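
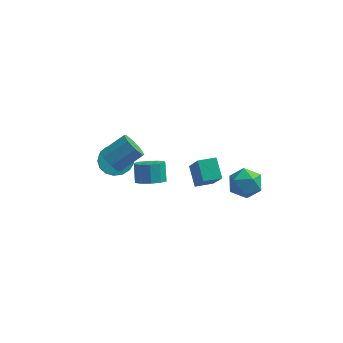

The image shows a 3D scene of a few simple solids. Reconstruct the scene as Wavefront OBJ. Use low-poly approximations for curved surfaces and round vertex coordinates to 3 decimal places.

v -3.475 0.639 -0.609
v -2.845 1.286 -0.157
v -2.535 0.087 1.122
v -3.165 -0.559 0.669
v -3.275 1.385 0.041
v -2.964 0.187 1.32
v -3.75 1.314 0.09
v -3.44 0.116 1.369
v -4.163 1.088 -0.022
v -3.853 -0.11 1.257
v -4.418 0.76 -0.268
v -4.108 -0.439 1.011
v -4.457 0.403 -0.592
v -4.147 -0.795 0.687
v -4.271 0.101 -0.921
v -3.961 -1.097 0.358
v -3.903 -0.078 -1.178
v -3.593 -1.276 0.101
v -3.437 -0.093 -1.305
v -3.127 -1.291 -0.026
v -2.979 0.06 -1.272
v -2.669 -1.138 0.007
v -2.635 0.346 -1.088
v -2.325 -0.853 0.191
v -2.484 0.699 -0.794
v -2.174 -0.5 0.485
v -2.559 1.038 -0.458
v -2.249 -0.161 0.821
v 1.429 -1.454 -0.09
v 0.941 -0.46 0.717
v 2.374 -0.937 -0.156
v 1.887 0.057 0.651
v 2.053 -2.397 1.449
v 1.566 -1.403 2.256
v 2.999 -1.88 1.383
v 2.511 -0.886 2.19
v -1.579 1.29 -2.916
v -0.904 0.833 -2.447
v -1.106 1.574 -1.435
v -1.781 2.03 -1.904
v -0.659 1.28 -2.725
v -0.86 2.021 -1.714
v -0.765 1.731 -3.076
v -0.966 2.471 -2.065
v -1.182 2.013 -3.366
v -1.383 2.753 -2.354
v -1.751 2.019 -3.484
v -1.952 2.76 -2.472
v -2.254 1.746 -3.385
v -2.456 2.487 -2.373
v -2.5 1.299 -3.106
v -2.701 2.04 -2.095
v -2.394 0.849 -2.755
v -2.595 1.589 -1.744
v -1.977 0.567 -2.466
v -2.178 1.307 -1.454
v -1.408 0.56 -2.348
v -1.609 1.301 -1.336
v -2.983 -2.848 2.814
v -2.727 -2.421 2.113
v -1.561 -1.624 3.025
v -1.817 -2.052 3.726
v -3.2 -2.104 2.443
v -2.035 -1.308 3.354
v -3.547 -2.223 2.989
v -2.381 -1.427 3.901
v -3.563 -2.708 3.434
v -2.397 -1.912 4.345
v -3.239 -3.276 3.515
v -2.073 -2.479 4.427
v -2.765 -3.592 3.186
v -1.6 -2.796 4.097
v -2.419 -3.473 2.639
v -1.253 -2.677 3.551
v -2.403 -2.988 2.195
v -1.237 -2.192 3.106
v 2.931 1.555 -1.841
v 3.784 2.214 -2.029
v 3.996 0.146 -1.951
v 4.849 0.805 -2.139
v 4.373 0.794 -1.154
v 3.715 1.664 -1.086
v 4.065 0.696 -2.894
v 3.407 1.566 -2.826
v 4.484 1.683 -2.68
v 4.675 1.743 -1.605
v 3.105 0.617 -2.375
v 3.296 0.677 -1.3
f 2 1 5
f 2 5 3
f 3 5 6
f 3 6 4
f 5 1 7
f 5 7 6
f 6 7 8
f 6 8 4
f 7 1 9
f 7 9 8
f 8 9 10
f 8 10 4
f 9 1 11
f 9 11 10
f 10 11 12
f 10 12 4
f 11 1 13
f 11 13 12
f 12 13 14
f 12 14 4
f 13 1 15
f 13 15 14
f 14 15 16
f 14 16 4
f 15 1 17
f 15 17 16
f 16 17 18
f 16 18 4
f 17 1 19
f 17 19 18
f 18 19 20
f 18 20 4
f 19 1 21
f 19 21 20
f 20 21 22
f 20 22 4
f 21 1 23
f 21 23 22
f 22 23 24
f 22 24 4
f 23 1 25
f 23 25 24
f 24 25 26
f 24 26 4
f 25 1 27
f 25 27 26
f 26 27 28
f 26 28 4
f 27 1 2
f 27 2 28
f 28 2 3
f 28 3 4
f 30 32 29
f 33 30 29
f 29 32 31
f 31 33 29
f 30 36 32
f 34 30 33
f 34 36 30
f 32 36 31
f 35 33 31
f 31 36 35
f 35 34 33
f 36 34 35
f 38 37 41
f 38 41 39
f 39 41 42
f 39 42 40
f 41 37 43
f 41 43 42
f 42 43 44
f 42 44 40
f 43 37 45
f 43 45 44
f 44 45 46
f 44 46 40
f 45 37 47
f 45 47 46
f 46 47 48
f 46 48 40
f 47 37 49
f 47 49 48
f 48 49 50
f 48 50 40
f 49 37 51
f 49 51 50
f 50 51 52
f 50 52 40
f 51 37 53
f 51 53 52
f 52 53 54
f 52 54 40
f 53 37 55
f 53 55 54
f 54 55 56
f 54 56 40
f 55 37 57
f 55 57 56
f 56 57 58
f 56 58 40
f 57 37 38
f 57 38 58
f 58 38 39
f 58 39 40
f 60 59 63
f 60 63 61
f 61 63 64
f 61 64 62
f 63 59 65
f 63 65 64
f 64 65 66
f 64 66 62
f 65 59 67
f 65 67 66
f 66 67 68
f 66 68 62
f 67 59 69
f 67 69 68
f 68 69 70
f 68 70 62
f 69 59 71
f 69 71 70
f 70 71 72
f 70 72 62
f 71 59 73
f 71 73 72
f 72 73 74
f 72 74 62
f 73 59 75
f 73 75 74
f 74 75 76
f 74 76 62
f 75 59 60
f 75 60 76
f 76 60 61
f 76 61 62
f 77 88 82
f 77 82 78
f 77 78 84
f 77 84 87
f 77 87 88
f 78 82 86
f 82 88 81
f 88 87 79
f 87 84 83
f 84 78 85
f 80 86 81
f 80 81 79
f 80 79 83
f 80 83 85
f 80 85 86
f 81 86 82
f 79 81 88
f 83 79 87
f 85 83 84
f 86 85 78



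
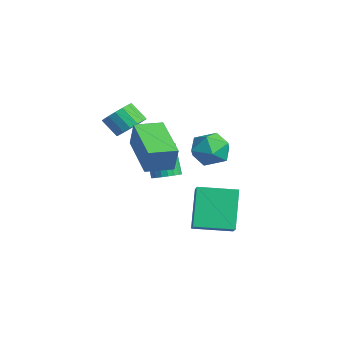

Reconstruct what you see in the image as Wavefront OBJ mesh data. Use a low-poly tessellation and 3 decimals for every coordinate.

v -0.237 3.46 -0.278
v 0.424 3.142 0.319
v -0.604 2.018 -0.639
v 0.057 1.7 -0.042
v -0.719 2.124 0.294
v -0.492 3.015 0.517
v 0.312 2.145 -0.837
v 0.539 3.036 -0.614
v 0.764 2.329 -0.026
v 0.127 2.316 0.673
v -0.307 2.844 -0.993
v -0.944 2.831 -0.294
v 0.459 -1.039 1.032
v 0.84 -1.013 2.191
v 0.519 0.159 0.985
v 0.9 0.185 2.144
v 2.46 -1.165 0.376
v 2.841 -1.139 1.535
v 2.52 0.033 0.329
v 2.901 0.059 1.488
v -0.507 2.089 -2.565
v 0.392 1.817 -1.955
v 0.087 3.673 -2.735
v 0.986 3.401 -2.125
v 0.474 1.539 -4.255
v 1.373 1.267 -3.645
v 1.068 3.123 -4.425
v 1.967 2.851 -3.815
v -2.35 0.045 0.531
v -1.823 -0.5 0.584
v -2.364 -0.951 1.322
v -2.89 -0.405 1.269
v -1.711 -0.248 0.82
v -2.252 -0.698 1.559
v -1.745 0.072 0.99
v -2.286 -0.378 1.729
v -1.917 0.386 1.055
v -2.458 -0.065 1.793
v -2.189 0.621 1
v -2.73 0.171 1.738
v -2.497 0.725 0.837
v -3.038 0.275 1.575
v -2.772 0.673 0.604
v -3.313 0.222 1.342
v -2.95 0.477 0.354
v -3.491 0.026 1.093
v -2.99 0.182 0.145
v -3.531 -0.268 0.883
v -2.883 -0.144 0.024
v -3.424 -0.594 0.762
v -2.655 -0.427 0.019
v -3.196 -0.877 0.758
v -2.356 -0.602 0.132
v -2.897 -1.052 0.87
v -2.056 -0.628 0.335
v -2.597 -1.078 1.074
v -2.528 1.628 -2.653
v -2.053 2.003 -2.414
v -2.798 1.986 -0.908
v -3.272 1.612 -1.147
v -2.232 2.186 -2.501
v -2.976 2.17 -0.995
v -2.461 2.274 -2.613
v -3.206 2.257 -1.107
v -2.703 2.249 -2.733
v -3.447 2.233 -1.227
v -2.914 2.117 -2.838
v -3.658 2.101 -1.332
v -3.058 1.901 -2.912
v -3.802 1.885 -1.406
v -3.111 1.638 -2.941
v -3.855 1.621 -1.435
v -3.062 1.372 -2.92
v -3.807 1.356 -1.414
v -2.922 1.151 -2.853
v -3.666 1.135 -1.347
v -2.713 1.013 -2.751
v -3.457 0.997 -1.245
v -2.472 0.981 -2.633
v -3.217 0.964 -1.127
v -2.241 1.061 -2.518
v -2.986 1.044 -1.012
v -2.06 1.239 -2.426
v -2.804 1.222 -0.92
v -1.959 1.484 -2.373
v -2.703 1.468 -0.867
v -1.957 1.754 -2.369
v -2.701 1.738 -0.863
f 1 12 6
f 1 6 2
f 1 2 8
f 1 8 11
f 1 11 12
f 2 6 10
f 6 12 5
f 12 11 3
f 11 8 7
f 8 2 9
f 4 10 5
f 4 5 3
f 4 3 7
f 4 7 9
f 4 9 10
f 5 10 6
f 3 5 12
f 7 3 11
f 9 7 8
f 10 9 2
f 14 16 13
f 17 14 13
f 13 16 15
f 15 17 13
f 14 20 16
f 18 14 17
f 18 20 14
f 16 20 15
f 19 17 15
f 15 20 19
f 19 18 17
f 20 18 19
f 22 24 21
f 25 22 21
f 21 24 23
f 23 25 21
f 22 28 24
f 26 22 25
f 26 28 22
f 24 28 23
f 27 25 23
f 23 28 27
f 27 26 25
f 28 26 27
f 30 29 33
f 30 33 31
f 31 33 34
f 31 34 32
f 33 29 35
f 33 35 34
f 34 35 36
f 34 36 32
f 35 29 37
f 35 37 36
f 36 37 38
f 36 38 32
f 37 29 39
f 37 39 38
f 38 39 40
f 38 40 32
f 39 29 41
f 39 41 40
f 40 41 42
f 40 42 32
f 41 29 43
f 41 43 42
f 42 43 44
f 42 44 32
f 43 29 45
f 43 45 44
f 44 45 46
f 44 46 32
f 45 29 47
f 45 47 46
f 46 47 48
f 46 48 32
f 47 29 49
f 47 49 48
f 48 49 50
f 48 50 32
f 49 29 51
f 49 51 50
f 50 51 52
f 50 52 32
f 51 29 53
f 51 53 52
f 52 53 54
f 52 54 32
f 53 29 55
f 53 55 54
f 54 55 56
f 54 56 32
f 55 29 30
f 55 30 56
f 56 30 31
f 56 31 32
f 58 57 61
f 58 61 59
f 59 61 62
f 59 62 60
f 61 57 63
f 61 63 62
f 62 63 64
f 62 64 60
f 63 57 65
f 63 65 64
f 64 65 66
f 64 66 60
f 65 57 67
f 65 67 66
f 66 67 68
f 66 68 60
f 67 57 69
f 67 69 68
f 68 69 70
f 68 70 60
f 69 57 71
f 69 71 70
f 70 71 72
f 70 72 60
f 71 57 73
f 71 73 72
f 72 73 74
f 72 74 60
f 73 57 75
f 73 75 74
f 74 75 76
f 74 76 60
f 75 57 77
f 75 77 76
f 76 77 78
f 76 78 60
f 77 57 79
f 77 79 78
f 78 79 80
f 78 80 60
f 79 57 81
f 79 81 80
f 80 81 82
f 80 82 60
f 81 57 83
f 81 83 82
f 82 83 84
f 82 84 60
f 83 57 85
f 83 85 84
f 84 85 86
f 84 86 60
f 85 57 87
f 85 87 86
f 86 87 88
f 86 88 60
f 87 57 58
f 87 58 88
f 88 58 59
f 88 59 60



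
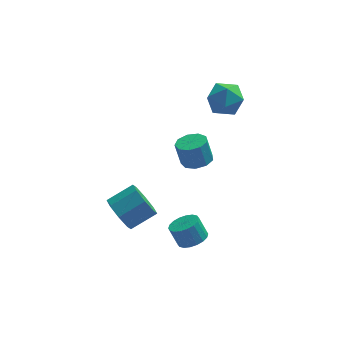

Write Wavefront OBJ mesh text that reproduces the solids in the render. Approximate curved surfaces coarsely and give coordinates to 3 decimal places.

v 0.987 0.793 -0.563
v 1.354 0.165 -0.383
v 1.081 0.338 0.783
v 0.713 0.967 0.603
v 1.674 0.565 -0.368
v 1.401 0.739 0.798
v 1.672 1.073 -0.444
v 1.399 1.246 0.722
v 1.35 1.449 -0.575
v 1.077 1.623 0.59
v 0.857 1.519 -0.701
v 0.584 1.693 0.465
v 0.425 1.249 -0.762
v 0.152 1.423 0.403
v 0.256 0.766 -0.73
v -0.017 0.939 0.436
v 0.429 0.295 -0.62
v 0.155 0.469 0.546
v 0.862 0.058 -0.483
v 0.589 0.232 0.683
v -2.595 -2.387 -1.254
v -2.092 -2.842 -1.86
v -0.942 -2.409 -1.232
v -1.445 -1.953 -0.626
v -2.227 -2.19 -2.063
v -1.077 -1.757 -1.434
v -2.578 -1.653 -1.792
v -1.428 -1.219 -1.163
v -2.938 -1.545 -1.206
v -1.789 -1.112 -0.577
v -3.098 -1.931 -0.648
v -1.948 -1.498 -0.02
v -2.963 -2.583 -0.446
v -1.813 -2.15 0.183
v -2.612 -3.121 -0.717
v -1.462 -2.687 -0.088
v -2.251 -3.228 -1.303
v -1.102 -2.795 -0.674
v 0.626 -2.121 -3.458
v 1.05 -1.526 -3.446
v 0.658 -1.265 -2.53
v 0.234 -1.859 -2.542
v 0.78 -1.42 -3.592
v 0.388 -1.159 -2.676
v 0.479 -1.452 -3.711
v 0.088 -1.191 -2.795
v 0.208 -1.616 -3.78
v -0.184 -1.355 -2.864
v 0.019 -1.881 -3.786
v -0.372 -1.62 -2.869
v -0.05 -2.193 -3.726
v -0.441 -1.931 -2.81
v 0.016 -2.49 -3.613
v -0.376 -2.229 -2.697
v 0.202 -2.715 -3.47
v -0.19 -2.454 -2.554
v 0.472 -2.821 -3.324
v 0.08 -2.56 -2.408
v 0.772 -2.789 -3.205
v 0.381 -2.528 -2.289
v 1.044 -2.625 -3.136
v 0.652 -2.364 -2.22
v 1.232 -2.36 -3.131
v 0.841 -2.099 -2.214
v 1.301 -2.049 -3.19
v 0.91 -1.787 -2.274
v 1.236 -1.751 -3.303
v 0.844 -1.49 -2.387
v 1.513 2.42 2.404
v 2.366 2.893 2.472
v 2.214 1.087 2.888
v 3.067 1.56 2.956
v 2.343 1.765 3.581
v 1.909 2.589 3.281
v 2.671 1.391 2.079
v 2.237 2.215 1.779
v 3.081 2.258 2.271
v 2.879 2.489 3.2
v 1.701 1.491 2.16
v 1.499 1.722 3.089
f 2 1 5
f 2 5 3
f 3 5 6
f 3 6 4
f 5 1 7
f 5 7 6
f 6 7 8
f 6 8 4
f 7 1 9
f 7 9 8
f 8 9 10
f 8 10 4
f 9 1 11
f 9 11 10
f 10 11 12
f 10 12 4
f 11 1 13
f 11 13 12
f 12 13 14
f 12 14 4
f 13 1 15
f 13 15 14
f 14 15 16
f 14 16 4
f 15 1 17
f 15 17 16
f 16 17 18
f 16 18 4
f 17 1 19
f 17 19 18
f 18 19 20
f 18 20 4
f 19 1 2
f 19 2 20
f 20 2 3
f 20 3 4
f 22 21 25
f 22 25 23
f 23 25 26
f 23 26 24
f 25 21 27
f 25 27 26
f 26 27 28
f 26 28 24
f 27 21 29
f 27 29 28
f 28 29 30
f 28 30 24
f 29 21 31
f 29 31 30
f 30 31 32
f 30 32 24
f 31 21 33
f 31 33 32
f 32 33 34
f 32 34 24
f 33 21 35
f 33 35 34
f 34 35 36
f 34 36 24
f 35 21 37
f 35 37 36
f 36 37 38
f 36 38 24
f 37 21 22
f 37 22 38
f 38 22 23
f 38 23 24
f 40 39 43
f 40 43 41
f 41 43 44
f 41 44 42
f 43 39 45
f 43 45 44
f 44 45 46
f 44 46 42
f 45 39 47
f 45 47 46
f 46 47 48
f 46 48 42
f 47 39 49
f 47 49 48
f 48 49 50
f 48 50 42
f 49 39 51
f 49 51 50
f 50 51 52
f 50 52 42
f 51 39 53
f 51 53 52
f 52 53 54
f 52 54 42
f 53 39 55
f 53 55 54
f 54 55 56
f 54 56 42
f 55 39 57
f 55 57 56
f 56 57 58
f 56 58 42
f 57 39 59
f 57 59 58
f 58 59 60
f 58 60 42
f 59 39 61
f 59 61 60
f 60 61 62
f 60 62 42
f 61 39 63
f 61 63 62
f 62 63 64
f 62 64 42
f 63 39 65
f 63 65 64
f 64 65 66
f 64 66 42
f 65 39 67
f 65 67 66
f 66 67 68
f 66 68 42
f 67 39 40
f 67 40 68
f 68 40 41
f 68 41 42
f 69 80 74
f 69 74 70
f 69 70 76
f 69 76 79
f 69 79 80
f 70 74 78
f 74 80 73
f 80 79 71
f 79 76 75
f 76 70 77
f 72 78 73
f 72 73 71
f 72 71 75
f 72 75 77
f 72 77 78
f 73 78 74
f 71 73 80
f 75 71 79
f 77 75 76
f 78 77 70



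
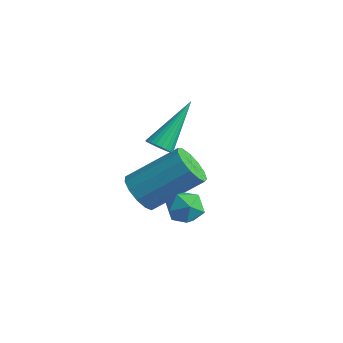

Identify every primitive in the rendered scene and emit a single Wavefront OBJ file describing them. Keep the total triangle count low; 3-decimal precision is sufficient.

v -3.686 2.764 -0.463
v -3.024 2.708 -0.943
v -1.971 4.119 0.342
v -2.634 4.176 0.823
v -3.28 3.053 -1.113
v -2.227 4.465 0.172
v -3.664 3.307 -1.077
v -2.611 4.718 0.208
v -4.056 3.389 -0.846
v -3.003 4.8 0.44
v -4.33 3.272 -0.493
v -3.277 4.683 0.793
v -4.4 2.994 -0.13
v -3.347 4.405 1.155
v -4.244 2.643 0.127
v -3.191 4.054 1.412
v -3.91 2.331 0.196
v -2.857 3.742 1.482
v -3.506 2.156 0.057
v -2.453 3.568 1.342
v -3.159 2.175 -0.248
v -2.106 3.586 1.038
v -2.979 2.38 -0.62
v -1.926 3.792 0.665
v -0.757 2.019 1.435
v -0.096 2.043 1.644
v -0.484 1.257 0.656
v 0.177 1.281 0.865
v -0.307 1.003 1.277
v -0.476 1.473 1.758
v -0.104 1.827 0.542
v -0.273 2.297 1.023
v 0.308 1.924 1.092
v 0.182 1.415 1.546
v -0.762 1.885 0.754
v -0.888 1.376 1.208
v -2.082 2.197 2.838
v -1.624 2.078 2.999
v -2.198 3.703 4.282
v -1.583 2.211 2.863
v -1.618 2.343 2.723
v -1.723 2.452 2.601
v -1.884 2.522 2.514
v -2.074 2.543 2.477
v -2.266 2.511 2.495
v -2.429 2.431 2.565
v -2.54 2.316 2.677
v -2.581 2.182 2.813
v -2.546 2.051 2.953
v -2.44 1.941 3.076
v -2.28 1.871 3.162
v -2.09 1.85 3.199
v -1.898 1.882 3.181
v -1.734 1.962 3.111
f 2 1 5
f 2 5 3
f 3 5 6
f 3 6 4
f 5 1 7
f 5 7 6
f 6 7 8
f 6 8 4
f 7 1 9
f 7 9 8
f 8 9 10
f 8 10 4
f 9 1 11
f 9 11 10
f 10 11 12
f 10 12 4
f 11 1 13
f 11 13 12
f 12 13 14
f 12 14 4
f 13 1 15
f 13 15 14
f 14 15 16
f 14 16 4
f 15 1 17
f 15 17 16
f 16 17 18
f 16 18 4
f 17 1 19
f 17 19 18
f 18 19 20
f 18 20 4
f 19 1 21
f 19 21 20
f 20 21 22
f 20 22 4
f 21 1 23
f 21 23 22
f 22 23 24
f 22 24 4
f 23 1 2
f 23 2 24
f 24 2 3
f 24 3 4
f 25 36 30
f 25 30 26
f 25 26 32
f 25 32 35
f 25 35 36
f 26 30 34
f 30 36 29
f 36 35 27
f 35 32 31
f 32 26 33
f 28 34 29
f 28 29 27
f 28 27 31
f 28 31 33
f 28 33 34
f 29 34 30
f 27 29 36
f 31 27 35
f 33 31 32
f 34 33 26
f 38 37 40
f 38 40 39
f 40 37 41
f 40 41 39
f 41 37 42
f 41 42 39
f 42 37 43
f 42 43 39
f 43 37 44
f 43 44 39
f 44 37 45
f 44 45 39
f 45 37 46
f 45 46 39
f 46 37 47
f 46 47 39
f 47 37 48
f 47 48 39
f 48 37 49
f 48 49 39
f 49 37 50
f 49 50 39
f 50 37 51
f 50 51 39
f 51 37 52
f 51 52 39
f 52 37 53
f 52 53 39
f 53 37 54
f 53 54 39
f 54 37 38
f 54 38 39



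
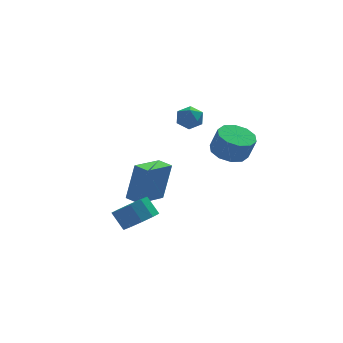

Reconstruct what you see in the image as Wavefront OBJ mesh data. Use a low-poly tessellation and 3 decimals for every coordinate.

v -2.818 2.878 -4.369
v -2.36 3.058 -2.348
v -3.318 3.513 -4.312
v -2.859 3.693 -2.291
v -1.481 3.967 -4.769
v -1.022 4.147 -2.748
v -1.98 4.602 -4.712
v -1.522 4.782 -2.691
v -1.034 1.63 1.959
v -0.705 1.421 2.533
v -0.935 0.599 1.527
v -0.606 0.39 2.101
v -1.281 0.548 2.126
v -1.343 1.186 2.393
v -0.297 0.834 1.667
v -0.359 1.472 1.934
v -0.25 0.93 2.353
v -0.858 0.753 2.637
v -0.782 1.267 1.423
v -1.39 1.09 1.707
v 0.762 0.071 0.234
v 1.627 0.289 0.055
v 1.923 0.027 1.167
v 1.058 -0.191 1.346
v 1.364 0.753 0.234
v 1.66 0.491 1.346
v 0.872 0.956 0.413
v 1.168 0.695 1.525
v 0.337 0.821 0.524
v 0.633 0.56 1.636
v -0.035 0.4 0.524
v 0.261 0.138 1.636
v -0.103 -0.147 0.413
v 0.193 -0.409 1.525
v 0.16 -0.611 0.234
v 0.456 -0.873 1.346
v 0.652 -0.815 0.055
v 0.948 -1.076 1.167
v 1.187 -0.68 -0.056
v 1.483 -0.941 1.056
v 1.559 -0.258 -0.056
v 1.855 -0.52 1.056
v -3.538 -1.92 -2.607
v -3.123 -2.488 -2.014
v -3.547 -1.967 -1.219
v -3.962 -1.4 -1.813
v -2.773 -2.051 -2.113
v -3.197 -1.53 -1.319
v -2.715 -1.564 -2.402
v -3.139 -1.043 -1.607
v -2.972 -1.214 -2.768
v -3.395 -0.693 -1.974
v -3.445 -1.133 -3.074
v -3.868 -0.612 -2.279
v -3.953 -1.353 -3.201
v -4.377 -0.832 -2.406
v -4.303 -1.79 -3.101
v -4.727 -1.269 -2.307
v -4.361 -2.277 -2.813
v -4.785 -1.756 -2.018
v -4.105 -2.627 -2.446
v -4.528 -2.106 -1.652
v -3.632 -2.708 -2.141
v -4.055 -2.187 -1.346
f 2 4 1
f 5 2 1
f 1 4 3
f 3 5 1
f 2 8 4
f 6 2 5
f 6 8 2
f 4 8 3
f 7 5 3
f 3 8 7
f 7 6 5
f 8 6 7
f 9 20 14
f 9 14 10
f 9 10 16
f 9 16 19
f 9 19 20
f 10 14 18
f 14 20 13
f 20 19 11
f 19 16 15
f 16 10 17
f 12 18 13
f 12 13 11
f 12 11 15
f 12 15 17
f 12 17 18
f 13 18 14
f 11 13 20
f 15 11 19
f 17 15 16
f 18 17 10
f 22 21 25
f 22 25 23
f 23 25 26
f 23 26 24
f 25 21 27
f 25 27 26
f 26 27 28
f 26 28 24
f 27 21 29
f 27 29 28
f 28 29 30
f 28 30 24
f 29 21 31
f 29 31 30
f 30 31 32
f 30 32 24
f 31 21 33
f 31 33 32
f 32 33 34
f 32 34 24
f 33 21 35
f 33 35 34
f 34 35 36
f 34 36 24
f 35 21 37
f 35 37 36
f 36 37 38
f 36 38 24
f 37 21 39
f 37 39 38
f 38 39 40
f 38 40 24
f 39 21 41
f 39 41 40
f 40 41 42
f 40 42 24
f 41 21 22
f 41 22 42
f 42 22 23
f 42 23 24
f 44 43 47
f 44 47 45
f 45 47 48
f 45 48 46
f 47 43 49
f 47 49 48
f 48 49 50
f 48 50 46
f 49 43 51
f 49 51 50
f 50 51 52
f 50 52 46
f 51 43 53
f 51 53 52
f 52 53 54
f 52 54 46
f 53 43 55
f 53 55 54
f 54 55 56
f 54 56 46
f 55 43 57
f 55 57 56
f 56 57 58
f 56 58 46
f 57 43 59
f 57 59 58
f 58 59 60
f 58 60 46
f 59 43 61
f 59 61 60
f 60 61 62
f 60 62 46
f 61 43 63
f 61 63 62
f 62 63 64
f 62 64 46
f 63 43 44
f 63 44 64
f 64 44 45
f 64 45 46



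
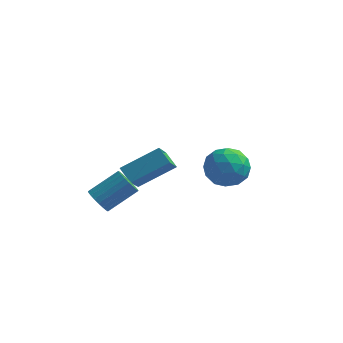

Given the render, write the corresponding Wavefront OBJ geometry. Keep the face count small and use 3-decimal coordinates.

v -3.912 2.576 0.043
v -2.522 3.408 0.915
v -3.954 3.853 -1.109
v -2.564 4.685 -0.237
v -3.356 2.155 -0.443
v -1.966 2.987 0.429
v -3.398 3.432 -1.595
v -2.008 4.264 -0.723
v 0.736 1.341 2.826
v 1.302 1.419 2.059
v 0.358 -0.099 2.401
v 0.924 -0.021 1.634
v 1.308 -0.062 2.51
v 1.541 0.828 2.772
v 0.119 0.492 1.688
v 0.352 1.382 1.95
v 0.921 0.894 1.355
v 1.656 0.551 1.864
v 0.004 0.769 2.596
v 0.739 0.426 3.105
v 1.052 1.506 2.48
v 0.608 -0.186 1.98
v 0.833 -0.211 2.495
v 1.166 -0.165 2.044
v 1.193 1.159 2.899
v 1.526 1.204 2.448
v 1.529 0.334 2.713
v 0.134 0.116 2.012
v 0.467 0.161 1.561
v 0.494 1.485 2.416
v 0.827 1.531 1.965
v 0.131 0.986 1.747
v 1.161 1.244 1.615
v 0.939 0.397 1.366
v 0.466 0.699 1.397
v 0.603 1.222 1.551
v 1.593 1.042 1.914
v 1.371 0.196 1.664
v 1.596 0.172 2.179
v 1.733 0.695 2.333
v 1.369 0.734 1.501
v 0.289 1.124 2.796
v 0.067 0.278 2.546
v -0.073 0.625 2.127
v 0.064 1.148 2.281
v 0.721 0.923 3.094
v 0.499 0.076 2.845
v 1.057 0.098 2.909
v 1.194 0.621 3.063
v 0.291 0.586 2.959
v -4.338 0.939 -0.857
v -3.932 0.911 -1.325
v -2.916 1.693 -0.491
v -3.322 1.721 -0.023
v -4.058 1.129 -1.377
v -3.042 1.911 -0.542
v -4.233 1.315 -1.338
v -3.216 2.097 -0.504
v -4.426 1.436 -1.217
v -3.409 2.218 -0.383
v -4.603 1.471 -1.033
v -3.587 2.253 -0.199
v -4.735 1.414 -0.819
v -3.718 2.196 0.015
v -4.798 1.275 -0.612
v -3.782 2.057 0.223
v -4.782 1.077 -0.447
v -3.765 1.859 0.388
v -4.689 0.856 -0.352
v -3.672 1.638 0.482
v -4.535 0.649 -0.346
v -3.519 1.431 0.489
v -4.348 0.492 -0.427
v -3.331 1.274 0.407
v -4.158 0.413 -0.583
v -3.142 1.195 0.251
v -4 0.424 -0.786
v -2.984 1.206 0.048
v -3.901 0.524 -1.002
v -2.884 1.307 -0.168
v -3.877 0.697 -1.192
v -2.86 1.479 -0.358
f 2 4 1
f 5 2 1
f 1 4 3
f 3 5 1
f 2 8 4
f 6 2 5
f 6 8 2
f 4 8 3
f 7 5 3
f 3 8 7
f 7 6 5
f 8 6 7
f 9 46 25
f 46 20 49
f 25 49 14
f 46 49 25
f 9 25 21
f 25 14 26
f 21 26 10
f 25 26 21
f 9 21 30
f 21 10 31
f 30 31 16
f 21 31 30
f 9 30 42
f 30 16 45
f 42 45 19
f 30 45 42
f 9 42 46
f 42 19 50
f 46 50 20
f 42 50 46
f 10 26 37
f 26 14 40
f 37 40 18
f 26 40 37
f 14 49 27
f 49 20 48
f 27 48 13
f 49 48 27
f 20 50 47
f 50 19 43
f 47 43 11
f 50 43 47
f 19 45 44
f 45 16 32
f 44 32 15
f 45 32 44
f 16 31 36
f 31 10 33
f 36 33 17
f 31 33 36
f 12 38 24
f 38 18 39
f 24 39 13
f 38 39 24
f 12 24 22
f 24 13 23
f 22 23 11
f 24 23 22
f 12 22 29
f 22 11 28
f 29 28 15
f 22 28 29
f 12 29 34
f 29 15 35
f 34 35 17
f 29 35 34
f 12 34 38
f 34 17 41
f 38 41 18
f 34 41 38
f 13 39 27
f 39 18 40
f 27 40 14
f 39 40 27
f 11 23 47
f 23 13 48
f 47 48 20
f 23 48 47
f 15 28 44
f 28 11 43
f 44 43 19
f 28 43 44
f 17 35 36
f 35 15 32
f 36 32 16
f 35 32 36
f 18 41 37
f 41 17 33
f 37 33 10
f 41 33 37
f 52 51 55
f 52 55 53
f 53 55 56
f 53 56 54
f 55 51 57
f 55 57 56
f 56 57 58
f 56 58 54
f 57 51 59
f 57 59 58
f 58 59 60
f 58 60 54
f 59 51 61
f 59 61 60
f 60 61 62
f 60 62 54
f 61 51 63
f 61 63 62
f 62 63 64
f 62 64 54
f 63 51 65
f 63 65 64
f 64 65 66
f 64 66 54
f 65 51 67
f 65 67 66
f 66 67 68
f 66 68 54
f 67 51 69
f 67 69 68
f 68 69 70
f 68 70 54
f 69 51 71
f 69 71 70
f 70 71 72
f 70 72 54
f 71 51 73
f 71 73 72
f 72 73 74
f 72 74 54
f 73 51 75
f 73 75 74
f 74 75 76
f 74 76 54
f 75 51 77
f 75 77 76
f 76 77 78
f 76 78 54
f 77 51 79
f 77 79 78
f 78 79 80
f 78 80 54
f 79 51 81
f 79 81 80
f 80 81 82
f 80 82 54
f 81 51 52
f 81 52 82
f 82 52 53
f 82 53 54



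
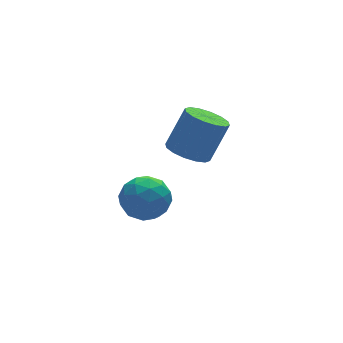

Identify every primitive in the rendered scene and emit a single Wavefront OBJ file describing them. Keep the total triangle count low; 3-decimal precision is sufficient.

v -4.341 -3.192 -2.201
v -3.521 -3.033 -1.479
v -3.219 -4.067 -3.281
v -2.399 -3.908 -2.559
v -3.232 -4.588 -2.308
v -3.925 -4.047 -1.641
v -2.815 -3.053 -3.119
v -3.508 -2.512 -2.452
v -2.578 -2.947 -2.046
v -2.836 -3.896 -1.545
v -3.904 -3.204 -3.215
v -4.162 -4.153 -2.714
v -4.029 -3.035 -1.745
v -2.711 -4.065 -3.015
v -3.2 -4.464 -2.868
v -2.719 -4.371 -2.443
v -4.267 -3.632 -1.84
v -3.785 -3.539 -1.415
v -3.615 -4.453 -1.903
v -2.955 -3.561 -3.345
v -2.473 -3.468 -2.92
v -4.021 -2.729 -2.317
v -3.54 -2.636 -1.892
v -3.125 -2.647 -2.857
v -2.993 -2.892 -1.654
v -2.334 -3.406 -2.289
v -2.578 -2.903 -2.619
v -2.985 -2.585 -2.226
v -3.144 -3.45 -1.359
v -2.485 -3.964 -1.995
v -2.975 -4.364 -1.847
v -3.382 -4.046 -1.455
v -2.59 -3.399 -1.693
v -4.255 -3.136 -2.765
v -3.596 -3.65 -3.401
v -3.358 -3.054 -3.305
v -3.765 -2.736 -2.913
v -4.406 -3.694 -2.471
v -3.747 -4.208 -3.106
v -3.755 -4.515 -2.534
v -4.162 -4.197 -2.141
v -4.15 -3.701 -3.067
v 0.439 0.919 -3.941
v 1.259 1.285 -4.424
v 2.241 1.487 -2.602
v 1.421 1.121 -2.119
v 0.966 1.71 -4.313
v 1.948 1.912 -2.49
v 0.531 1.922 -4.102
v 1.513 2.124 -2.279
v 0.071 1.866 -3.848
v 1.053 2.068 -2.026
v -0.29 1.556 -3.619
v 0.692 1.758 -1.797
v -0.455 1.075 -3.477
v 0.527 1.277 -1.654
v -0.381 0.553 -3.458
v 0.601 0.755 -1.636
v -0.088 0.128 -3.57
v 0.894 0.33 -1.747
v 0.347 -0.084 -3.781
v 1.329 0.118 -1.958
v 0.807 -0.028 -4.034
v 1.789 0.174 -2.212
v 1.168 0.282 -4.263
v 2.15 0.484 -2.441
v 1.333 0.763 -4.406
v 2.315 0.965 -2.583
f 1 38 17
f 38 12 41
f 17 41 6
f 38 41 17
f 1 17 13
f 17 6 18
f 13 18 2
f 17 18 13
f 1 13 22
f 13 2 23
f 22 23 8
f 13 23 22
f 1 22 34
f 22 8 37
f 34 37 11
f 22 37 34
f 1 34 38
f 34 11 42
f 38 42 12
f 34 42 38
f 2 18 29
f 18 6 32
f 29 32 10
f 18 32 29
f 6 41 19
f 41 12 40
f 19 40 5
f 41 40 19
f 12 42 39
f 42 11 35
f 39 35 3
f 42 35 39
f 11 37 36
f 37 8 24
f 36 24 7
f 37 24 36
f 8 23 28
f 23 2 25
f 28 25 9
f 23 25 28
f 4 30 16
f 30 10 31
f 16 31 5
f 30 31 16
f 4 16 14
f 16 5 15
f 14 15 3
f 16 15 14
f 4 14 21
f 14 3 20
f 21 20 7
f 14 20 21
f 4 21 26
f 21 7 27
f 26 27 9
f 21 27 26
f 4 26 30
f 26 9 33
f 30 33 10
f 26 33 30
f 5 31 19
f 31 10 32
f 19 32 6
f 31 32 19
f 3 15 39
f 15 5 40
f 39 40 12
f 15 40 39
f 7 20 36
f 20 3 35
f 36 35 11
f 20 35 36
f 9 27 28
f 27 7 24
f 28 24 8
f 27 24 28
f 10 33 29
f 33 9 25
f 29 25 2
f 33 25 29
f 44 43 47
f 44 47 45
f 45 47 48
f 45 48 46
f 47 43 49
f 47 49 48
f 48 49 50
f 48 50 46
f 49 43 51
f 49 51 50
f 50 51 52
f 50 52 46
f 51 43 53
f 51 53 52
f 52 53 54
f 52 54 46
f 53 43 55
f 53 55 54
f 54 55 56
f 54 56 46
f 55 43 57
f 55 57 56
f 56 57 58
f 56 58 46
f 57 43 59
f 57 59 58
f 58 59 60
f 58 60 46
f 59 43 61
f 59 61 60
f 60 61 62
f 60 62 46
f 61 43 63
f 61 63 62
f 62 63 64
f 62 64 46
f 63 43 65
f 63 65 64
f 64 65 66
f 64 66 46
f 65 43 67
f 65 67 66
f 66 67 68
f 66 68 46
f 67 43 44
f 67 44 68
f 68 44 45
f 68 45 46



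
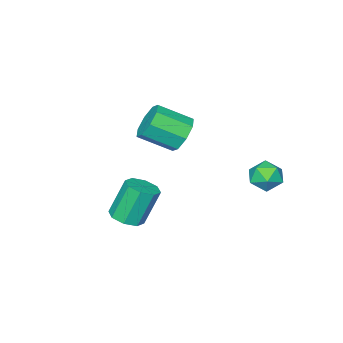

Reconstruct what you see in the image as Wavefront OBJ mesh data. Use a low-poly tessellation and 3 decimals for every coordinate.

v -2.42 4.051 -0.78
v -1.779 3.65 -1.314
v -2.501 2.81 0.054
v -1.86 2.409 -0.48
v -1.626 3.112 0.075
v -1.576 3.879 -0.441
v -2.704 2.581 -0.819
v -2.654 3.348 -1.335
v -1.955 2.742 -1.338
v -1.289 3.07 -0.786
v -2.991 3.39 -0.474
v -2.325 3.718 0.078
v 3.804 0.436 -2.123
v 4.294 -0.206 -1.827
v 3.546 0.082 0.038
v 3.056 0.724 -0.257
v 4.597 0.377 -1.796
v 3.849 0.666 0.07
v 4.436 0.995 -1.956
v 3.688 1.283 -0.091
v 3.904 1.285 -2.214
v 3.157 1.574 -0.349
v 3.314 1.078 -2.418
v 2.566 1.366 -0.553
v 3.011 0.494 -2.45
v 2.263 0.783 -0.584
v 3.172 -0.123 -2.289
v 2.424 0.165 -0.424
v 3.703 -0.414 -2.031
v 2.956 -0.125 -0.166
v -1.115 -1.229 0.472
v -0.51 -1.283 -0.384
v 0.681 -2.445 0.532
v 0.075 -2.391 1.388
v -0.298 -0.681 0.105
v 0.893 -1.844 1.021
v -0.566 -0.4 0.809
v 0.625 -1.563 1.725
v -1.155 -0.604 1.315
v 0.036 -1.767 2.232
v -1.721 -1.175 1.328
v -0.53 -2.337 2.244
v -1.933 -1.776 0.839
v -0.742 -2.939 1.755
v -1.665 -2.057 0.135
v -0.474 -3.22 1.051
v -1.076 -1.853 -0.372
v 0.115 -3.016 0.545
f 1 12 6
f 1 6 2
f 1 2 8
f 1 8 11
f 1 11 12
f 2 6 10
f 6 12 5
f 12 11 3
f 11 8 7
f 8 2 9
f 4 10 5
f 4 5 3
f 4 3 7
f 4 7 9
f 4 9 10
f 5 10 6
f 3 5 12
f 7 3 11
f 9 7 8
f 10 9 2
f 14 13 17
f 14 17 15
f 15 17 18
f 15 18 16
f 17 13 19
f 17 19 18
f 18 19 20
f 18 20 16
f 19 13 21
f 19 21 20
f 20 21 22
f 20 22 16
f 21 13 23
f 21 23 22
f 22 23 24
f 22 24 16
f 23 13 25
f 23 25 24
f 24 25 26
f 24 26 16
f 25 13 27
f 25 27 26
f 26 27 28
f 26 28 16
f 27 13 29
f 27 29 28
f 28 29 30
f 28 30 16
f 29 13 14
f 29 14 30
f 30 14 15
f 30 15 16
f 32 31 35
f 32 35 33
f 33 35 36
f 33 36 34
f 35 31 37
f 35 37 36
f 36 37 38
f 36 38 34
f 37 31 39
f 37 39 38
f 38 39 40
f 38 40 34
f 39 31 41
f 39 41 40
f 40 41 42
f 40 42 34
f 41 31 43
f 41 43 42
f 42 43 44
f 42 44 34
f 43 31 45
f 43 45 44
f 44 45 46
f 44 46 34
f 45 31 47
f 45 47 46
f 46 47 48
f 46 48 34
f 47 31 32
f 47 32 48
f 48 32 33
f 48 33 34



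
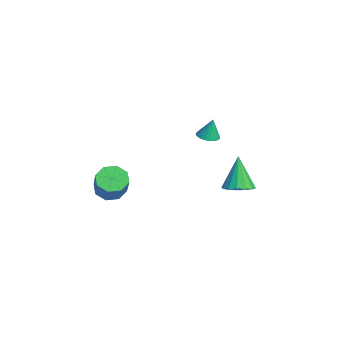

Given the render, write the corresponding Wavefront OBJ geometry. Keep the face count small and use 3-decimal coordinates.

v -2.614 2.322 1.325
v -2.213 1.865 1.373
v -2.486 2.558 2.495
v -2.062 2.062 1.317
v -2.007 2.304 1.263
v -2.057 2.548 1.219
v -2.204 2.754 1.193
v -2.421 2.885 1.191
v -2.671 2.919 1.211
v -2.912 2.849 1.252
v -3.101 2.689 1.305
v -3.206 2.465 1.361
v -3.208 2.216 1.411
v -3.108 1.986 1.447
v -2.922 1.814 1.461
v -2.683 1.73 1.452
v -2.432 1.748 1.421
v -0.779 -2.724 -0.996
v -0.255 -3.001 -1.577
v 1.263 -3.052 -0.185
v 0.739 -2.776 0.396
v -0.266 -2.367 -1.542
v 1.252 -2.418 -0.15
v -0.577 -1.942 -1.187
v 0.94 -1.993 0.205
v -1.007 -1.976 -0.72
v 0.511 -2.027 0.672
v -1.303 -2.448 -0.415
v 0.215 -2.499 0.977
v -1.292 -3.082 -0.45
v 0.226 -3.133 0.942
v -0.98 -3.507 -0.805
v 0.537 -3.558 0.587
v -0.551 -3.473 -1.272
v 0.967 -3.524 0.12
v -1.833 3.753 -2.046
v -1.054 3.534 -1.788
v -2.447 3.827 -0.134
v -1.049 3.973 -1.803
v -1.255 4.354 -1.884
v -1.615 4.574 -2.008
v -2.034 4.573 -2.143
v -2.399 4.353 -2.251
v -2.613 3.972 -2.305
v -2.617 3.532 -2.289
v -2.412 3.152 -2.209
v -2.051 2.932 -2.084
v -1.632 2.933 -1.95
v -1.267 3.153 -1.842
f 2 1 4
f 2 4 3
f 4 1 5
f 4 5 3
f 5 1 6
f 5 6 3
f 6 1 7
f 6 7 3
f 7 1 8
f 7 8 3
f 8 1 9
f 8 9 3
f 9 1 10
f 9 10 3
f 10 1 11
f 10 11 3
f 11 1 12
f 11 12 3
f 12 1 13
f 12 13 3
f 13 1 14
f 13 14 3
f 14 1 15
f 14 15 3
f 15 1 16
f 15 16 3
f 16 1 17
f 16 17 3
f 17 1 2
f 17 2 3
f 19 18 22
f 19 22 20
f 20 22 23
f 20 23 21
f 22 18 24
f 22 24 23
f 23 24 25
f 23 25 21
f 24 18 26
f 24 26 25
f 25 26 27
f 25 27 21
f 26 18 28
f 26 28 27
f 27 28 29
f 27 29 21
f 28 18 30
f 28 30 29
f 29 30 31
f 29 31 21
f 30 18 32
f 30 32 31
f 31 32 33
f 31 33 21
f 32 18 34
f 32 34 33
f 33 34 35
f 33 35 21
f 34 18 19
f 34 19 35
f 35 19 20
f 35 20 21
f 37 36 39
f 37 39 38
f 39 36 40
f 39 40 38
f 40 36 41
f 40 41 38
f 41 36 42
f 41 42 38
f 42 36 43
f 42 43 38
f 43 36 44
f 43 44 38
f 44 36 45
f 44 45 38
f 45 36 46
f 45 46 38
f 46 36 47
f 46 47 38
f 47 36 48
f 47 48 38
f 48 36 49
f 48 49 38
f 49 36 37
f 49 37 38



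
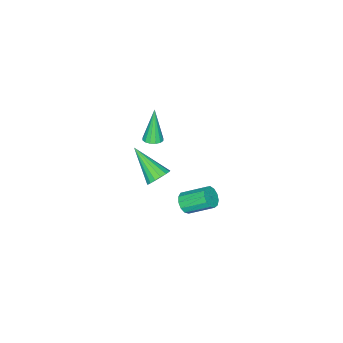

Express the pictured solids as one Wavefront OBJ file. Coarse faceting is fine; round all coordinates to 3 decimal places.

v 1.486 2.392 0.119
v 1.688 2.136 0.611
v 1.176 3.232 1.392
v 0.974 3.488 0.901
v 1.933 2.33 0.499
v 1.422 3.426 1.28
v 2.036 2.544 0.266
v 1.525 3.64 1.048
v 1.965 2.709 -0.013
v 1.454 3.806 0.768
v 1.741 2.774 -0.25
v 1.23 3.871 0.531
v 1.436 2.718 -0.37
v 0.925 3.814 0.411
v 1.147 2.558 -0.335
v 0.636 3.654 0.447
v 0.965 2.345 -0.155
v 0.454 3.441 0.626
v 0.949 2.147 0.112
v 0.438 3.243 0.893
v 1.103 2.027 0.381
v 0.591 3.123 1.162
v 1.378 2.023 0.567
v 0.867 3.119 1.348
v -3.631 -3.634 -3.03
v -3.212 -3.969 -2.967
v -4.149 -3.926 -1.13
v -3.113 -3.716 -2.901
v -3.153 -3.441 -2.869
v -3.321 -3.218 -2.881
v -3.572 -3.106 -2.932
v -3.838 -3.136 -3.009
v -4.05 -3.299 -3.092
v -4.149 -3.551 -3.158
v -4.11 -3.826 -3.19
v -3.942 -4.05 -3.178
v -3.691 -4.161 -3.127
v -3.424 -4.132 -3.05
v -0.603 -0.849 -1.879
v 0.061 -0.82 -1.733
v -0.797 -2.511 -0.661
v -0.078 -0.635 -1.504
v -0.336 -0.5 -1.36
v -0.656 -0.444 -1.335
v -0.964 -0.481 -1.435
v -1.188 -0.603 -1.637
v -1.279 -0.781 -1.894
v -1.215 -0.974 -2.148
v -1.01 -1.139 -2.34
v -0.713 -1.237 -2.427
v -0.39 -1.247 -2.388
v -0.115 -1.165 -2.233
v 0.047 -1.011 -1.997
f 2 1 5
f 2 5 3
f 3 5 6
f 3 6 4
f 5 1 7
f 5 7 6
f 6 7 8
f 6 8 4
f 7 1 9
f 7 9 8
f 8 9 10
f 8 10 4
f 9 1 11
f 9 11 10
f 10 11 12
f 10 12 4
f 11 1 13
f 11 13 12
f 12 13 14
f 12 14 4
f 13 1 15
f 13 15 14
f 14 15 16
f 14 16 4
f 15 1 17
f 15 17 16
f 16 17 18
f 16 18 4
f 17 1 19
f 17 19 18
f 18 19 20
f 18 20 4
f 19 1 21
f 19 21 20
f 20 21 22
f 20 22 4
f 21 1 23
f 21 23 22
f 22 23 24
f 22 24 4
f 23 1 2
f 23 2 24
f 24 2 3
f 24 3 4
f 26 25 28
f 26 28 27
f 28 25 29
f 28 29 27
f 29 25 30
f 29 30 27
f 30 25 31
f 30 31 27
f 31 25 32
f 31 32 27
f 32 25 33
f 32 33 27
f 33 25 34
f 33 34 27
f 34 25 35
f 34 35 27
f 35 25 36
f 35 36 27
f 36 25 37
f 36 37 27
f 37 25 38
f 37 38 27
f 38 25 26
f 38 26 27
f 40 39 42
f 40 42 41
f 42 39 43
f 42 43 41
f 43 39 44
f 43 44 41
f 44 39 45
f 44 45 41
f 45 39 46
f 45 46 41
f 46 39 47
f 46 47 41
f 47 39 48
f 47 48 41
f 48 39 49
f 48 49 41
f 49 39 50
f 49 50 41
f 50 39 51
f 50 51 41
f 51 39 52
f 51 52 41
f 52 39 53
f 52 53 41
f 53 39 40
f 53 40 41



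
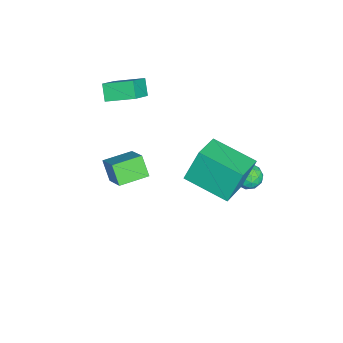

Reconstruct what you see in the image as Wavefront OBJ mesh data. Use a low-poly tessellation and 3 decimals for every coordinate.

v -1.39 0.559 -0.859
v -1.767 1.15 0.689
v -0.646 2.517 -1.426
v -1.023 3.109 0.123
v 0.143 0.131 -0.323
v -0.234 0.723 1.226
v 0.887 2.09 -0.889
v 0.51 2.681 0.659
v 1.557 -1.532 1.464
v 1.07 -1.901 2.305
v 2.587 -0.945 2.316
v 2.1 -1.314 3.158
v 2.26 -2.646 1.382
v 1.773 -3.015 2.224
v 3.29 -2.059 2.235
v 2.803 -2.428 3.076
v -2.527 3.28 -2.748
v -2.041 2.834 -2.997
v -3.279 2.426 -2.683
v -2.793 1.98 -2.932
v -2.721 2.256 -2.287
v -2.257 2.784 -2.328
v -3.063 2.476 -3.352
v -2.599 3.004 -3.393
v -2.373 2.337 -3.37
v -2.161 2.201 -2.712
v -3.159 3.059 -2.968
v -2.947 2.923 -2.31
v -2.218 3.132 -2.878
v -3.102 2.128 -2.802
v -3.06 2.29 -2.423
v -2.774 2.028 -2.569
v -2.345 3.103 -2.485
v -2.059 2.841 -2.631
v -2.459 2.501 -2.214
v -3.261 2.419 -3.049
v -2.975 2.157 -3.195
v -2.546 3.232 -3.111
v -2.26 2.97 -3.257
v -2.861 2.759 -3.466
v -2.128 2.578 -3.243
v -2.569 2.076 -3.205
v -2.728 2.367 -3.453
v -2.455 2.678 -3.476
v -2.003 2.498 -2.857
v -2.445 1.996 -2.818
v -2.403 2.158 -2.44
v -2.13 2.468 -2.463
v -2.198 2.206 -3.076
v -2.875 3.264 -2.862
v -3.317 2.762 -2.823
v -3.19 2.792 -3.217
v -2.917 3.102 -3.24
v -2.751 3.184 -2.475
v -3.192 2.682 -2.437
v -2.865 2.582 -2.204
v -2.592 2.893 -2.227
v -3.122 3.054 -2.604
v -3.252 -3.254 1.459
v -3.828 -3.454 2.135
v -3.216 -1.902 1.891
v -3.792 -2.102 2.567
v -2.068 -3.578 2.373
v -2.644 -3.778 3.049
v -2.032 -2.226 2.805
v -2.608 -2.426 3.481
f 2 4 1
f 5 2 1
f 1 4 3
f 3 5 1
f 2 8 4
f 6 2 5
f 6 8 2
f 4 8 3
f 7 5 3
f 3 8 7
f 7 6 5
f 8 6 7
f 10 12 9
f 13 10 9
f 9 12 11
f 11 13 9
f 10 16 12
f 14 10 13
f 14 16 10
f 12 16 11
f 15 13 11
f 11 16 15
f 15 14 13
f 16 14 15
f 17 54 33
f 54 28 57
f 33 57 22
f 54 57 33
f 17 33 29
f 33 22 34
f 29 34 18
f 33 34 29
f 17 29 38
f 29 18 39
f 38 39 24
f 29 39 38
f 17 38 50
f 38 24 53
f 50 53 27
f 38 53 50
f 17 50 54
f 50 27 58
f 54 58 28
f 50 58 54
f 18 34 45
f 34 22 48
f 45 48 26
f 34 48 45
f 22 57 35
f 57 28 56
f 35 56 21
f 57 56 35
f 28 58 55
f 58 27 51
f 55 51 19
f 58 51 55
f 27 53 52
f 53 24 40
f 52 40 23
f 53 40 52
f 24 39 44
f 39 18 41
f 44 41 25
f 39 41 44
f 20 46 32
f 46 26 47
f 32 47 21
f 46 47 32
f 20 32 30
f 32 21 31
f 30 31 19
f 32 31 30
f 20 30 37
f 30 19 36
f 37 36 23
f 30 36 37
f 20 37 42
f 37 23 43
f 42 43 25
f 37 43 42
f 20 42 46
f 42 25 49
f 46 49 26
f 42 49 46
f 21 47 35
f 47 26 48
f 35 48 22
f 47 48 35
f 19 31 55
f 31 21 56
f 55 56 28
f 31 56 55
f 23 36 52
f 36 19 51
f 52 51 27
f 36 51 52
f 25 43 44
f 43 23 40
f 44 40 24
f 43 40 44
f 26 49 45
f 49 25 41
f 45 41 18
f 49 41 45
f 60 62 59
f 63 60 59
f 59 62 61
f 61 63 59
f 60 66 62
f 64 60 63
f 64 66 60
f 62 66 61
f 65 63 61
f 61 66 65
f 65 64 63
f 66 64 65



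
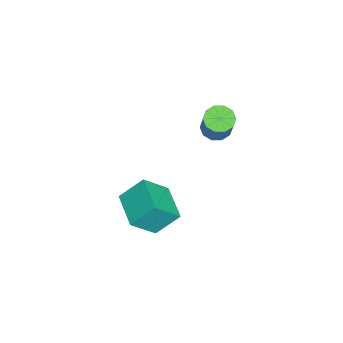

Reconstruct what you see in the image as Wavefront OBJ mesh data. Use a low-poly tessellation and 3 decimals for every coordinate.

v -3.289 2.652 1.36
v -2.875 2.937 1.051
v -2.096 3.193 2.331
v -2.511 2.908 2.64
v -3.126 3.181 1.155
v -2.347 3.436 2.435
v -3.439 3.222 1.337
v -2.66 3.478 2.617
v -3.695 3.046 1.528
v -2.916 3.302 2.808
v -3.796 2.72 1.655
v -3.017 2.976 2.935
v -3.704 2.367 1.669
v -2.925 2.623 2.949
v -3.453 2.124 1.565
v -2.674 2.379 2.845
v -3.14 2.082 1.383
v -2.361 2.338 2.663
v -2.884 2.258 1.192
v -2.105 2.514 2.472
v -2.783 2.584 1.065
v -2.004 2.84 2.345
v -2.257 0.184 -2.859
v -2.576 1.032 -1.97
v -0.935 0.921 -3.088
v -1.255 1.77 -2.198
v -1.645 -0.61 -1.882
v -1.965 0.239 -0.992
v -0.324 0.128 -2.11
v -0.643 0.976 -1.221
f 2 1 5
f 2 5 3
f 3 5 6
f 3 6 4
f 5 1 7
f 5 7 6
f 6 7 8
f 6 8 4
f 7 1 9
f 7 9 8
f 8 9 10
f 8 10 4
f 9 1 11
f 9 11 10
f 10 11 12
f 10 12 4
f 11 1 13
f 11 13 12
f 12 13 14
f 12 14 4
f 13 1 15
f 13 15 14
f 14 15 16
f 14 16 4
f 15 1 17
f 15 17 16
f 16 17 18
f 16 18 4
f 17 1 19
f 17 19 18
f 18 19 20
f 18 20 4
f 19 1 21
f 19 21 20
f 20 21 22
f 20 22 4
f 21 1 2
f 21 2 22
f 22 2 3
f 22 3 4
f 24 26 23
f 27 24 23
f 23 26 25
f 25 27 23
f 24 30 26
f 28 24 27
f 28 30 24
f 26 30 25
f 29 27 25
f 25 30 29
f 29 28 27
f 30 28 29



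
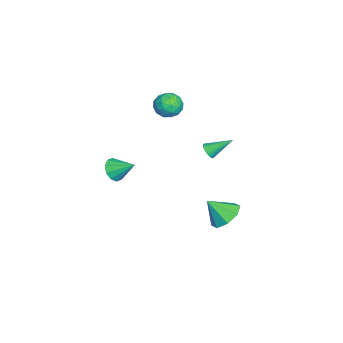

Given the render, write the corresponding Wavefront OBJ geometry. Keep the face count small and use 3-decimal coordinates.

v 0.558 2.483 1.786
v 0.869 2.292 2.143
v 0.362 3.717 2.614
v 0.998 2.39 2.027
v 1.06 2.502 1.875
v 1.045 2.611 1.709
v 0.957 2.701 1.555
v 0.807 2.757 1.436
v 0.62 2.771 1.37
v 0.423 2.742 1.368
v 0.247 2.673 1.429
v 0.118 2.575 1.544
v 0.056 2.463 1.697
v 0.07 2.354 1.863
v 0.159 2.264 2.017
v 0.308 2.208 2.136
v 0.496 2.194 2.201
v 0.692 2.223 2.204
v -1.007 3.264 -4.478
v -0.013 3.486 -4.328
v -0.953 2.256 -3.342
v -0.492 3.943 -3.9
v -1.273 4.002 -3.811
v -1.898 3.629 -4.112
v -2.002 3.042 -4.628
v -1.522 2.585 -5.056
v -0.741 2.526 -5.146
v -0.116 2.899 -4.844
v 0.899 -2.359 0.068
v 1.42 -2.172 -0.453
v 1.221 -1.241 0.792
v 1.012 -1.974 -0.577
v 0.562 -1.923 -0.455
v 0.24 -2.038 -0.133
v 0.17 -2.277 0.266
v 0.378 -2.546 0.589
v 0.785 -2.744 0.713
v 1.236 -2.795 0.591
v 1.558 -2.679 0.269
v 1.628 -2.441 -0.129
v -3.457 0.01 2.708
v -2.842 0.271 2.162
v -2.478 -0.391 3.618
v -1.863 -0.13 3.072
v -2.368 0.45 3.462
v -2.973 0.698 2.9
v -2.347 -0.818 2.88
v -2.952 -0.57 2.318
v -2.157 -0.241 2.268
v -2.169 0.543 2.628
v -3.151 -0.663 3.152
v -3.163 0.121 3.512
v -3.235 0.176 2.355
v -2.085 -0.296 3.425
v -2.381 0.045 3.654
v -2.02 0.198 3.333
v -3.312 0.427 2.789
v -2.951 0.58 2.468
v -2.672 0.685 3.232
v -2.369 -0.7 3.312
v -2.008 -0.547 2.991
v -3.3 -0.318 2.447
v -2.939 -0.165 2.126
v -2.648 -0.805 2.548
v -2.471 0.028 2.097
v -1.896 -0.208 2.631
v -2.18 -0.612 2.519
v -2.536 -0.466 2.189
v -2.479 0.489 2.308
v -1.903 0.253 2.843
v -2.2 0.594 3.072
v -2.555 0.74 2.742
v -2.076 0.188 2.371
v -3.417 -0.373 2.937
v -2.841 -0.609 3.472
v -2.765 -0.86 3.038
v -3.12 -0.714 2.708
v -3.424 0.088 3.149
v -2.849 -0.148 3.683
v -2.784 0.346 3.591
v -3.14 0.492 3.261
v -3.244 -0.308 3.409
f 2 1 4
f 2 4 3
f 4 1 5
f 4 5 3
f 5 1 6
f 5 6 3
f 6 1 7
f 6 7 3
f 7 1 8
f 7 8 3
f 8 1 9
f 8 9 3
f 9 1 10
f 9 10 3
f 10 1 11
f 10 11 3
f 11 1 12
f 11 12 3
f 12 1 13
f 12 13 3
f 13 1 14
f 13 14 3
f 14 1 15
f 14 15 3
f 15 1 16
f 15 16 3
f 16 1 17
f 16 17 3
f 17 1 18
f 17 18 3
f 18 1 2
f 18 2 3
f 20 19 22
f 20 22 21
f 22 19 23
f 22 23 21
f 23 19 24
f 23 24 21
f 24 19 25
f 24 25 21
f 25 19 26
f 25 26 21
f 26 19 27
f 26 27 21
f 27 19 28
f 27 28 21
f 28 19 20
f 28 20 21
f 30 29 32
f 30 32 31
f 32 29 33
f 32 33 31
f 33 29 34
f 33 34 31
f 34 29 35
f 34 35 31
f 35 29 36
f 35 36 31
f 36 29 37
f 36 37 31
f 37 29 38
f 37 38 31
f 38 29 39
f 38 39 31
f 39 29 40
f 39 40 31
f 40 29 30
f 40 30 31
f 41 78 57
f 78 52 81
f 57 81 46
f 78 81 57
f 41 57 53
f 57 46 58
f 53 58 42
f 57 58 53
f 41 53 62
f 53 42 63
f 62 63 48
f 53 63 62
f 41 62 74
f 62 48 77
f 74 77 51
f 62 77 74
f 41 74 78
f 74 51 82
f 78 82 52
f 74 82 78
f 42 58 69
f 58 46 72
f 69 72 50
f 58 72 69
f 46 81 59
f 81 52 80
f 59 80 45
f 81 80 59
f 52 82 79
f 82 51 75
f 79 75 43
f 82 75 79
f 51 77 76
f 77 48 64
f 76 64 47
f 77 64 76
f 48 63 68
f 63 42 65
f 68 65 49
f 63 65 68
f 44 70 56
f 70 50 71
f 56 71 45
f 70 71 56
f 44 56 54
f 56 45 55
f 54 55 43
f 56 55 54
f 44 54 61
f 54 43 60
f 61 60 47
f 54 60 61
f 44 61 66
f 61 47 67
f 66 67 49
f 61 67 66
f 44 66 70
f 66 49 73
f 70 73 50
f 66 73 70
f 45 71 59
f 71 50 72
f 59 72 46
f 71 72 59
f 43 55 79
f 55 45 80
f 79 80 52
f 55 80 79
f 47 60 76
f 60 43 75
f 76 75 51
f 60 75 76
f 49 67 68
f 67 47 64
f 68 64 48
f 67 64 68
f 50 73 69
f 73 49 65
f 69 65 42
f 73 65 69



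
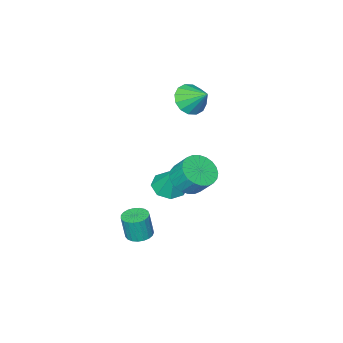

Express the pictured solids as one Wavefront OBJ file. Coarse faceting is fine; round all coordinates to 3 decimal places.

v -1.153 0.218 -0.396
v -0.17 0.488 -0.441
v -0.344 1.292 0.591
v -1.327 1.022 0.636
v -0.336 0.759 -0.68
v -0.51 1.563 0.352
v -0.627 0.948 -0.876
v -0.801 1.752 0.156
v -0.997 1.025 -0.999
v -1.171 1.83 0.033
v -1.391 0.98 -1.03
v -1.565 1.785 0.002
v -1.749 0.819 -0.965
v -1.923 1.623 0.067
v -2.016 0.566 -0.813
v -2.19 1.37 0.219
v -2.152 0.26 -0.597
v -2.326 1.065 0.435
v -2.136 -0.052 -0.351
v -2.31 0.752 0.681
v -1.97 -0.323 -0.112
v -2.144 0.481 0.92
v -1.679 -0.512 0.084
v -1.853 0.292 1.116
v -1.309 -0.59 0.207
v -1.483 0.215 1.239
v -0.915 -0.545 0.238
v -1.089 0.26 1.27
v -0.557 -0.383 0.173
v -0.731 0.421 1.205
v -0.29 -0.13 0.021
v -0.464 0.674 1.053
v -0.154 0.175 -0.195
v -0.328 0.98 0.837
v -3.366 -2.333 3.248
v -2.38 -2.324 3.412
v -3.534 -1.167 4.192
v -2.451 -2.008 3.009
v -2.768 -1.779 2.669
v -3.245 -1.698 2.485
v -3.754 -1.787 2.505
v -4.16 -2.023 2.724
v -4.352 -2.342 3.084
v -4.281 -2.658 3.487
v -3.964 -2.888 3.826
v -3.487 -2.968 4.011
v -2.978 -2.879 3.99
v -2.573 -2.643 3.771
v -1.99 -2.323 -2.81
v -1.153 -2.822 -2.711
v -1.71 -1.497 -1.01
v -1.051 -2.153 -3.034
v -1.499 -1.583 -3.225
v -2.235 -1.446 -3.174
v -2.827 -1.823 -2.909
v -2.929 -2.492 -2.586
v -2.48 -3.062 -2.395
v -1.745 -3.199 -2.447
v 1.173 -0.713 -4.132
v 1.827 -1.021 -4.239
v 2 -1.154 -2.795
v 1.347 -0.847 -2.688
v 1.898 -0.726 -4.22
v 2.071 -0.86 -2.777
v 1.844 -0.43 -4.186
v 2.017 -0.563 -2.743
v 1.674 -0.182 -4.143
v 1.847 -0.315 -2.699
v 1.417 -0.026 -4.098
v 1.591 -0.159 -2.654
v 1.118 0.011 -4.058
v 1.292 -0.122 -2.615
v 0.829 -0.077 -4.032
v 1.003 -0.211 -2.588
v 0.599 -0.276 -4.022
v 0.773 -0.409 -2.579
v 0.469 -0.549 -4.032
v 0.642 -0.683 -2.588
v 0.46 -0.852 -4.059
v 0.634 -0.985 -2.615
v 0.575 -1.13 -4.098
v 0.748 -1.263 -2.655
v 0.793 -1.336 -4.144
v 0.966 -1.47 -2.7
v 1.077 -1.435 -4.187
v 1.25 -1.568 -2.743
v 1.377 -1.409 -4.22
v 1.551 -1.542 -2.777
v 1.642 -1.262 -4.239
v 1.816 -1.396 -2.795
f 2 1 5
f 2 5 3
f 3 5 6
f 3 6 4
f 5 1 7
f 5 7 6
f 6 7 8
f 6 8 4
f 7 1 9
f 7 9 8
f 8 9 10
f 8 10 4
f 9 1 11
f 9 11 10
f 10 11 12
f 10 12 4
f 11 1 13
f 11 13 12
f 12 13 14
f 12 14 4
f 13 1 15
f 13 15 14
f 14 15 16
f 14 16 4
f 15 1 17
f 15 17 16
f 16 17 18
f 16 18 4
f 17 1 19
f 17 19 18
f 18 19 20
f 18 20 4
f 19 1 21
f 19 21 20
f 20 21 22
f 20 22 4
f 21 1 23
f 21 23 22
f 22 23 24
f 22 24 4
f 23 1 25
f 23 25 24
f 24 25 26
f 24 26 4
f 25 1 27
f 25 27 26
f 26 27 28
f 26 28 4
f 27 1 29
f 27 29 28
f 28 29 30
f 28 30 4
f 29 1 31
f 29 31 30
f 30 31 32
f 30 32 4
f 31 1 33
f 31 33 32
f 32 33 34
f 32 34 4
f 33 1 2
f 33 2 34
f 34 2 3
f 34 3 4
f 36 35 38
f 36 38 37
f 38 35 39
f 38 39 37
f 39 35 40
f 39 40 37
f 40 35 41
f 40 41 37
f 41 35 42
f 41 42 37
f 42 35 43
f 42 43 37
f 43 35 44
f 43 44 37
f 44 35 45
f 44 45 37
f 45 35 46
f 45 46 37
f 46 35 47
f 46 47 37
f 47 35 48
f 47 48 37
f 48 35 36
f 48 36 37
f 50 49 52
f 50 52 51
f 52 49 53
f 52 53 51
f 53 49 54
f 53 54 51
f 54 49 55
f 54 55 51
f 55 49 56
f 55 56 51
f 56 49 57
f 56 57 51
f 57 49 58
f 57 58 51
f 58 49 50
f 58 50 51
f 60 59 63
f 60 63 61
f 61 63 64
f 61 64 62
f 63 59 65
f 63 65 64
f 64 65 66
f 64 66 62
f 65 59 67
f 65 67 66
f 66 67 68
f 66 68 62
f 67 59 69
f 67 69 68
f 68 69 70
f 68 70 62
f 69 59 71
f 69 71 70
f 70 71 72
f 70 72 62
f 71 59 73
f 71 73 72
f 72 73 74
f 72 74 62
f 73 59 75
f 73 75 74
f 74 75 76
f 74 76 62
f 75 59 77
f 75 77 76
f 76 77 78
f 76 78 62
f 77 59 79
f 77 79 78
f 78 79 80
f 78 80 62
f 79 59 81
f 79 81 80
f 80 81 82
f 80 82 62
f 81 59 83
f 81 83 82
f 82 83 84
f 82 84 62
f 83 59 85
f 83 85 84
f 84 85 86
f 84 86 62
f 85 59 87
f 85 87 86
f 86 87 88
f 86 88 62
f 87 59 89
f 87 89 88
f 88 89 90
f 88 90 62
f 89 59 60
f 89 60 90
f 90 60 61
f 90 61 62



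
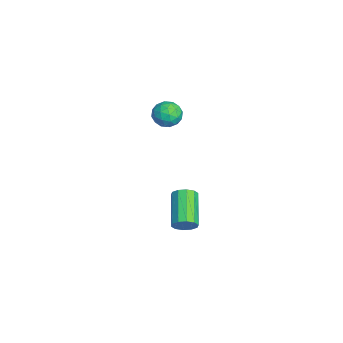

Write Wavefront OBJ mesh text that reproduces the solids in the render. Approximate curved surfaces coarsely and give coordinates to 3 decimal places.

v -3.995 -2.676 2.123
v -3.315 -2.804 1.791
v -3.865 -3.716 2.789
v -3.185 -3.844 2.457
v -3.269 -3.258 2.946
v -3.349 -2.616 2.534
v -3.831 -3.904 2.046
v -3.911 -3.262 1.634
v -3.214 -3.563 1.743
v -2.866 -3.164 2.299
v -4.314 -3.356 2.281
v -3.966 -2.957 2.837
v -3.666 -2.649 1.899
v -3.514 -3.871 2.681
v -3.563 -3.527 2.969
v -3.163 -3.602 2.773
v -3.686 -2.538 2.336
v -3.287 -2.613 2.14
v -3.26 -2.88 2.819
v -3.893 -3.907 2.44
v -3.494 -3.982 2.244
v -4.017 -2.918 1.807
v -3.617 -2.993 1.611
v -3.92 -3.64 1.761
v -3.207 -3.17 1.675
v -3.131 -3.782 2.066
v -3.51 -3.817 1.825
v -3.557 -3.439 1.583
v -3.003 -2.935 2.002
v -2.927 -3.547 2.393
v -2.976 -3.203 2.681
v -3.023 -2.825 2.439
v -2.943 -3.382 1.974
v -4.253 -2.973 2.187
v -4.177 -3.585 2.578
v -4.157 -3.695 2.141
v -4.204 -3.317 1.899
v -4.049 -2.738 2.514
v -3.973 -3.35 2.905
v -3.623 -3.081 2.997
v -3.67 -2.703 2.755
v -4.237 -3.138 2.606
v -1.665 -2.611 -4.13
v -1.408 -2.188 -3.724
v -3.099 -2.046 -2.804
v -3.355 -2.469 -3.21
v -1.558 -1.987 -4.031
v -3.249 -1.846 -3.11
v -1.749 -2.025 -4.375
v -3.44 -1.884 -3.455
v -1.908 -2.287 -4.626
v -3.598 -2.146 -3.706
v -1.973 -2.672 -4.688
v -3.664 -2.531 -3.767
v -1.921 -3.034 -4.536
v -3.612 -2.892 -3.616
v -1.771 -3.234 -4.23
v -3.462 -3.093 -3.309
v -1.58 -3.196 -3.885
v -3.271 -3.055 -2.965
v -1.422 -2.934 -3.634
v -3.112 -2.793 -2.714
v -1.356 -2.549 -3.573
v -3.047 -2.408 -2.652
f 1 38 17
f 38 12 41
f 17 41 6
f 38 41 17
f 1 17 13
f 17 6 18
f 13 18 2
f 17 18 13
f 1 13 22
f 13 2 23
f 22 23 8
f 13 23 22
f 1 22 34
f 22 8 37
f 34 37 11
f 22 37 34
f 1 34 38
f 34 11 42
f 38 42 12
f 34 42 38
f 2 18 29
f 18 6 32
f 29 32 10
f 18 32 29
f 6 41 19
f 41 12 40
f 19 40 5
f 41 40 19
f 12 42 39
f 42 11 35
f 39 35 3
f 42 35 39
f 11 37 36
f 37 8 24
f 36 24 7
f 37 24 36
f 8 23 28
f 23 2 25
f 28 25 9
f 23 25 28
f 4 30 16
f 30 10 31
f 16 31 5
f 30 31 16
f 4 16 14
f 16 5 15
f 14 15 3
f 16 15 14
f 4 14 21
f 14 3 20
f 21 20 7
f 14 20 21
f 4 21 26
f 21 7 27
f 26 27 9
f 21 27 26
f 4 26 30
f 26 9 33
f 30 33 10
f 26 33 30
f 5 31 19
f 31 10 32
f 19 32 6
f 31 32 19
f 3 15 39
f 15 5 40
f 39 40 12
f 15 40 39
f 7 20 36
f 20 3 35
f 36 35 11
f 20 35 36
f 9 27 28
f 27 7 24
f 28 24 8
f 27 24 28
f 10 33 29
f 33 9 25
f 29 25 2
f 33 25 29
f 44 43 47
f 44 47 45
f 45 47 48
f 45 48 46
f 47 43 49
f 47 49 48
f 48 49 50
f 48 50 46
f 49 43 51
f 49 51 50
f 50 51 52
f 50 52 46
f 51 43 53
f 51 53 52
f 52 53 54
f 52 54 46
f 53 43 55
f 53 55 54
f 54 55 56
f 54 56 46
f 55 43 57
f 55 57 56
f 56 57 58
f 56 58 46
f 57 43 59
f 57 59 58
f 58 59 60
f 58 60 46
f 59 43 61
f 59 61 60
f 60 61 62
f 60 62 46
f 61 43 63
f 61 63 62
f 62 63 64
f 62 64 46
f 63 43 44
f 63 44 64
f 64 44 45
f 64 45 46



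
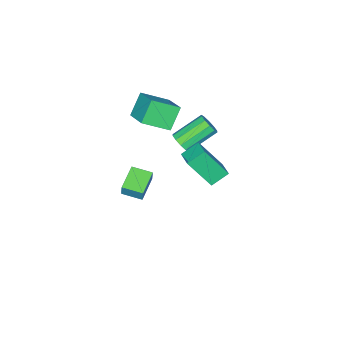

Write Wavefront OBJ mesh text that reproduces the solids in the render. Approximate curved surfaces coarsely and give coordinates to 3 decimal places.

v -0.155 2.118 1.462
v -0.962 2.547 2.018
v 0.448 2.928 1.713
v -0.36 3.357 2.269
v 0.48 1.123 3.151
v -0.328 1.552 3.707
v 1.082 1.933 3.402
v 0.275 2.362 3.958
v -1.997 -3.976 -3.664
v -1.824 -3.796 -2.862
v -2.378 -2.892 -3.824
v -2.205 -2.712 -3.022
v -0.615 -3.548 -4.058
v -0.442 -3.368 -3.256
v -0.996 -2.464 -4.218
v -0.823 -2.284 -3.416
v -2.095 -3.354 3.459
v -1.357 -2.074 4.147
v -3.125 -2.329 2.657
v -2.387 -1.049 3.346
v -1.173 -3.291 2.354
v -0.435 -2.011 3.043
v -2.203 -2.266 1.553
v -1.465 -0.986 2.241
v -0.822 0.117 2.381
v -0.396 0.444 2.729
v -1.752 1.191 3.686
v -2.178 0.863 3.339
v -0.495 0.666 2.416
v -1.851 1.412 3.373
v -0.719 0.677 2.09
v -2.075 1.424 3.048
v -0.982 0.475 1.876
v -2.338 1.221 2.833
v -1.184 0.135 1.854
v -2.54 0.882 2.811
v -1.248 -0.211 2.034
v -2.604 0.536 2.991
v -1.149 -0.432 2.347
v -2.505 0.314 3.304
v -0.925 -0.444 2.672
v -2.281 0.303 3.63
v -0.662 -0.241 2.887
v -2.018 0.505 3.844
v -0.46 0.098 2.909
v -1.816 0.845 3.866
f 2 4 1
f 5 2 1
f 1 4 3
f 3 5 1
f 2 8 4
f 6 2 5
f 6 8 2
f 4 8 3
f 7 5 3
f 3 8 7
f 7 6 5
f 8 6 7
f 10 12 9
f 13 10 9
f 9 12 11
f 11 13 9
f 10 16 12
f 14 10 13
f 14 16 10
f 12 16 11
f 15 13 11
f 11 16 15
f 15 14 13
f 16 14 15
f 18 20 17
f 21 18 17
f 17 20 19
f 19 21 17
f 18 24 20
f 22 18 21
f 22 24 18
f 20 24 19
f 23 21 19
f 19 24 23
f 23 22 21
f 24 22 23
f 26 25 29
f 26 29 27
f 27 29 30
f 27 30 28
f 29 25 31
f 29 31 30
f 30 31 32
f 30 32 28
f 31 25 33
f 31 33 32
f 32 33 34
f 32 34 28
f 33 25 35
f 33 35 34
f 34 35 36
f 34 36 28
f 35 25 37
f 35 37 36
f 36 37 38
f 36 38 28
f 37 25 39
f 37 39 38
f 38 39 40
f 38 40 28
f 39 25 41
f 39 41 40
f 40 41 42
f 40 42 28
f 41 25 43
f 41 43 42
f 42 43 44
f 42 44 28
f 43 25 45
f 43 45 44
f 44 45 46
f 44 46 28
f 45 25 26
f 45 26 46
f 46 26 27
f 46 27 28



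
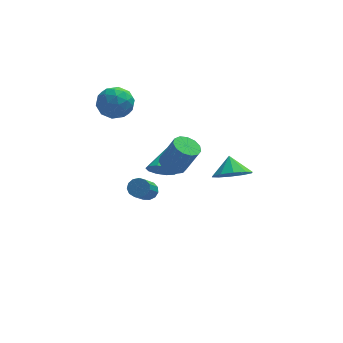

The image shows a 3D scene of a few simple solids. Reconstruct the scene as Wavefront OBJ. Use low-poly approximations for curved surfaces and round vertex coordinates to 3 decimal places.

v -1.463 3.361 2.731
v -0.636 2.948 2.771
v -2.064 2.232 3.509
v -1.237 1.819 3.549
v -1.386 2.602 4.019
v -1.015 3.3 3.538
v -1.685 1.88 2.742
v -1.314 2.578 2.261
v -0.773 2.033 2.777
v -0.589 2.479 3.567
v -2.111 2.701 2.713
v -1.927 3.147 3.503
v -0.997 3.254 2.683
v -1.703 1.926 3.597
v -1.791 2.386 3.874
v -1.305 2.144 3.897
v -1.219 3.46 3.134
v -0.733 3.218 3.157
v -1.174 3.014 3.891
v -1.967 1.962 3.123
v -1.481 1.72 3.146
v -1.395 3.036 2.383
v -0.909 2.794 2.406
v -1.526 2.166 2.389
v -0.591 2.473 2.71
v -0.944 1.809 3.167
v -1.208 1.846 2.693
v -0.99 2.256 2.41
v -0.483 2.735 3.174
v -0.836 2.071 3.631
v -0.924 2.532 3.908
v -0.706 2.942 3.625
v -0.563 2.197 3.178
v -1.864 3.109 2.649
v -2.217 2.445 3.106
v -1.994 2.238 2.655
v -1.776 2.648 2.372
v -1.756 3.371 3.113
v -2.109 2.707 3.57
v -1.71 2.924 3.87
v -1.492 3.334 3.587
v -2.137 2.983 3.102
v 0.665 1.961 -1.118
v 1.243 1.604 -0.824
v 0.955 3.019 -0.402
v 1.387 1.82 -1.201
v 1.255 2.089 -1.546
v 0.898 2.31 -1.728
v 0.452 2.397 -1.676
v 0.087 2.318 -1.412
v -0.056 2.102 -1.035
v 0.076 1.832 -0.69
v 0.433 1.612 -0.508
v 0.879 1.525 -0.56
v 0.019 2.361 -2.815
v 0.51 2.392 -2.618
v 0.053 0.95 -1.249
v -0.439 0.919 -1.445
v 0.345 2.589 -2.465
v -0.112 1.147 -1.096
v 0.077 2.714 -2.424
v -0.38 1.272 -1.054
v -0.209 2.726 -2.506
v -0.667 1.285 -1.137
v -0.424 2.623 -2.686
v -0.881 1.181 -1.317
v -0.498 2.436 -2.907
v -0.955 0.995 -1.538
v -0.408 2.226 -3.099
v -0.865 0.784 -1.73
v -0.182 2.058 -3.2
v -0.64 0.617 -1.831
v 0.107 1.986 -3.179
v -0.35 0.545 -1.81
v 0.368 2.034 -3.042
v -0.089 0.592 -1.673
v 0.518 2.185 -2.833
v 0.061 0.743 -1.464
v 0.871 -2.325 2.593
v 1.431 -2.079 2.374
v 2.029 -2.289 3.667
v 1.469 -2.535 3.887
v 1.24 -1.797 2.508
v 1.838 -2.006 3.801
v 0.932 -1.683 2.67
v 1.53 -1.892 3.963
v 0.604 -1.772 2.807
v 1.202 -1.982 4.1
v 0.361 -2.037 2.876
v 0.959 -2.247 4.169
v 0.28 -2.394 2.856
v 0.878 -2.604 4.149
v 0.387 -2.729 2.752
v 0.985 -2.938 4.045
v 0.647 -2.935 2.598
v 1.245 -3.145 3.891
v 0.978 -2.948 2.443
v 1.577 -3.158 3.736
v 1.276 -2.763 2.335
v 1.874 -2.973 3.628
v 1.445 -2.439 2.31
v 2.043 -2.649 3.603
v 3.7 0.402 -0.368
v 4.264 0.971 -0.86
v 3.62 1.118 0.368
v 3.717 1.078 -1.022
v 3.163 0.926 -0.935
v 2.814 0.575 -0.631
v 2.803 0.158 -0.227
v 3.135 -0.166 0.123
v 3.683 -0.273 0.285
v 4.237 -0.122 0.198
v 4.586 0.23 -0.106
v 4.596 0.647 -0.51
f 1 38 17
f 38 12 41
f 17 41 6
f 38 41 17
f 1 17 13
f 17 6 18
f 13 18 2
f 17 18 13
f 1 13 22
f 13 2 23
f 22 23 8
f 13 23 22
f 1 22 34
f 22 8 37
f 34 37 11
f 22 37 34
f 1 34 38
f 34 11 42
f 38 42 12
f 34 42 38
f 2 18 29
f 18 6 32
f 29 32 10
f 18 32 29
f 6 41 19
f 41 12 40
f 19 40 5
f 41 40 19
f 12 42 39
f 42 11 35
f 39 35 3
f 42 35 39
f 11 37 36
f 37 8 24
f 36 24 7
f 37 24 36
f 8 23 28
f 23 2 25
f 28 25 9
f 23 25 28
f 4 30 16
f 30 10 31
f 16 31 5
f 30 31 16
f 4 16 14
f 16 5 15
f 14 15 3
f 16 15 14
f 4 14 21
f 14 3 20
f 21 20 7
f 14 20 21
f 4 21 26
f 21 7 27
f 26 27 9
f 21 27 26
f 4 26 30
f 26 9 33
f 30 33 10
f 26 33 30
f 5 31 19
f 31 10 32
f 19 32 6
f 31 32 19
f 3 15 39
f 15 5 40
f 39 40 12
f 15 40 39
f 7 20 36
f 20 3 35
f 36 35 11
f 20 35 36
f 9 27 28
f 27 7 24
f 28 24 8
f 27 24 28
f 10 33 29
f 33 9 25
f 29 25 2
f 33 25 29
f 44 43 46
f 44 46 45
f 46 43 47
f 46 47 45
f 47 43 48
f 47 48 45
f 48 43 49
f 48 49 45
f 49 43 50
f 49 50 45
f 50 43 51
f 50 51 45
f 51 43 52
f 51 52 45
f 52 43 53
f 52 53 45
f 53 43 54
f 53 54 45
f 54 43 44
f 54 44 45
f 56 55 59
f 56 59 57
f 57 59 60
f 57 60 58
f 59 55 61
f 59 61 60
f 60 61 62
f 60 62 58
f 61 55 63
f 61 63 62
f 62 63 64
f 62 64 58
f 63 55 65
f 63 65 64
f 64 65 66
f 64 66 58
f 65 55 67
f 65 67 66
f 66 67 68
f 66 68 58
f 67 55 69
f 67 69 68
f 68 69 70
f 68 70 58
f 69 55 71
f 69 71 70
f 70 71 72
f 70 72 58
f 71 55 73
f 71 73 72
f 72 73 74
f 72 74 58
f 73 55 75
f 73 75 74
f 74 75 76
f 74 76 58
f 75 55 77
f 75 77 76
f 76 77 78
f 76 78 58
f 77 55 56
f 77 56 78
f 78 56 57
f 78 57 58
f 80 79 83
f 80 83 81
f 81 83 84
f 81 84 82
f 83 79 85
f 83 85 84
f 84 85 86
f 84 86 82
f 85 79 87
f 85 87 86
f 86 87 88
f 86 88 82
f 87 79 89
f 87 89 88
f 88 89 90
f 88 90 82
f 89 79 91
f 89 91 90
f 90 91 92
f 90 92 82
f 91 79 93
f 91 93 92
f 92 93 94
f 92 94 82
f 93 79 95
f 93 95 94
f 94 95 96
f 94 96 82
f 95 79 97
f 95 97 96
f 96 97 98
f 96 98 82
f 97 79 99
f 97 99 98
f 98 99 100
f 98 100 82
f 99 79 101
f 99 101 100
f 100 101 102
f 100 102 82
f 101 79 80
f 101 80 102
f 102 80 81
f 102 81 82
f 104 103 106
f 104 106 105
f 106 103 107
f 106 107 105
f 107 103 108
f 107 108 105
f 108 103 109
f 108 109 105
f 109 103 110
f 109 110 105
f 110 103 111
f 110 111 105
f 111 103 112
f 111 112 105
f 112 103 113
f 112 113 105
f 113 103 114
f 113 114 105
f 114 103 104
f 114 104 105



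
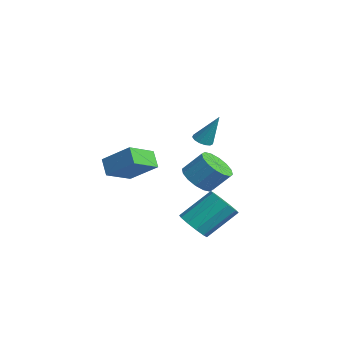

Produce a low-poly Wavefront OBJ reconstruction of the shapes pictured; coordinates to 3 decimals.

v -2.289 -4.512 1.147
v -1.098 -3.504 2.231
v -2.913 -3.056 0.478
v -1.722 -2.047 1.561
v -1.538 -4.553 0.359
v -0.347 -3.544 1.442
v -2.162 -3.096 -0.311
v -0.971 -2.088 0.773
v 0.793 -0.481 2.972
v 1.22 -0.828 2.959
v 1.347 0.141 4.568
v 1.315 -0.566 2.824
v 1.245 -0.277 2.735
v 1.031 -0.053 2.722
v 0.742 0.035 2.789
v 0.468 -0.041 2.913
v 0.298 -0.256 3.057
v 0.284 -0.543 3.173
v 0.432 -0.81 3.226
v 0.695 -0.973 3.198
v 0.988 -0.979 3.099
v -3.224 0.862 -1.298
v -2.292 0.38 -1.327
v -1.804 1.256 -0.212
v -2.736 1.738 -0.182
v -2.246 0.796 -1.674
v -1.758 1.672 -0.559
v -2.462 1.23 -1.92
v -1.974 2.106 -0.805
v -2.883 1.565 -1.999
v -2.395 2.441 -0.884
v -3.395 1.711 -1.89
v -2.907 2.588 -0.775
v -3.861 1.631 -1.623
v -3.373 2.507 -0.508
v -4.156 1.344 -1.268
v -3.668 2.22 -0.153
v -4.202 0.928 -0.921
v -3.714 1.804 0.194
v -3.986 0.494 -0.675
v -3.498 1.37 0.44
v -3.565 0.159 -0.596
v -3.077 1.035 0.519
v -3.053 0.012 -0.705
v -2.565 0.889 0.41
v -2.587 0.093 -0.972
v -2.099 0.969 0.143
v 0.291 -0.76 -2.941
v 0.818 -0.248 -3.543
v 0.936 1.352 -2.082
v 0.409 0.84 -1.479
v 0.254 -0.118 -3.64
v 0.371 1.482 -2.178
v -0.296 -0.233 -3.47
v -0.179 1.367 -2.008
v -0.622 -0.549 -3.098
v -0.504 1.05 -1.636
v -0.599 -0.946 -2.665
v -0.481 0.653 -1.204
v -0.236 -1.272 -2.338
v -0.118 0.328 -0.877
v 0.329 -1.402 -2.242
v 0.446 0.198 -0.78
v 0.879 -1.287 -2.412
v 0.996 0.313 -0.95
v 1.204 -0.97 -2.784
v 1.322 0.629 -1.322
v 1.181 -0.573 -3.216
v 1.299 1.026 -1.755
f 2 4 1
f 5 2 1
f 1 4 3
f 3 5 1
f 2 8 4
f 6 2 5
f 6 8 2
f 4 8 3
f 7 5 3
f 3 8 7
f 7 6 5
f 8 6 7
f 10 9 12
f 10 12 11
f 12 9 13
f 12 13 11
f 13 9 14
f 13 14 11
f 14 9 15
f 14 15 11
f 15 9 16
f 15 16 11
f 16 9 17
f 16 17 11
f 17 9 18
f 17 18 11
f 18 9 19
f 18 19 11
f 19 9 20
f 19 20 11
f 20 9 21
f 20 21 11
f 21 9 10
f 21 10 11
f 23 22 26
f 23 26 24
f 24 26 27
f 24 27 25
f 26 22 28
f 26 28 27
f 27 28 29
f 27 29 25
f 28 22 30
f 28 30 29
f 29 30 31
f 29 31 25
f 30 22 32
f 30 32 31
f 31 32 33
f 31 33 25
f 32 22 34
f 32 34 33
f 33 34 35
f 33 35 25
f 34 22 36
f 34 36 35
f 35 36 37
f 35 37 25
f 36 22 38
f 36 38 37
f 37 38 39
f 37 39 25
f 38 22 40
f 38 40 39
f 39 40 41
f 39 41 25
f 40 22 42
f 40 42 41
f 41 42 43
f 41 43 25
f 42 22 44
f 42 44 43
f 43 44 45
f 43 45 25
f 44 22 46
f 44 46 45
f 45 46 47
f 45 47 25
f 46 22 23
f 46 23 47
f 47 23 24
f 47 24 25
f 49 48 52
f 49 52 50
f 50 52 53
f 50 53 51
f 52 48 54
f 52 54 53
f 53 54 55
f 53 55 51
f 54 48 56
f 54 56 55
f 55 56 57
f 55 57 51
f 56 48 58
f 56 58 57
f 57 58 59
f 57 59 51
f 58 48 60
f 58 60 59
f 59 60 61
f 59 61 51
f 60 48 62
f 60 62 61
f 61 62 63
f 61 63 51
f 62 48 64
f 62 64 63
f 63 64 65
f 63 65 51
f 64 48 66
f 64 66 65
f 65 66 67
f 65 67 51
f 66 48 68
f 66 68 67
f 67 68 69
f 67 69 51
f 68 48 49
f 68 49 69
f 69 49 50
f 69 50 51

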